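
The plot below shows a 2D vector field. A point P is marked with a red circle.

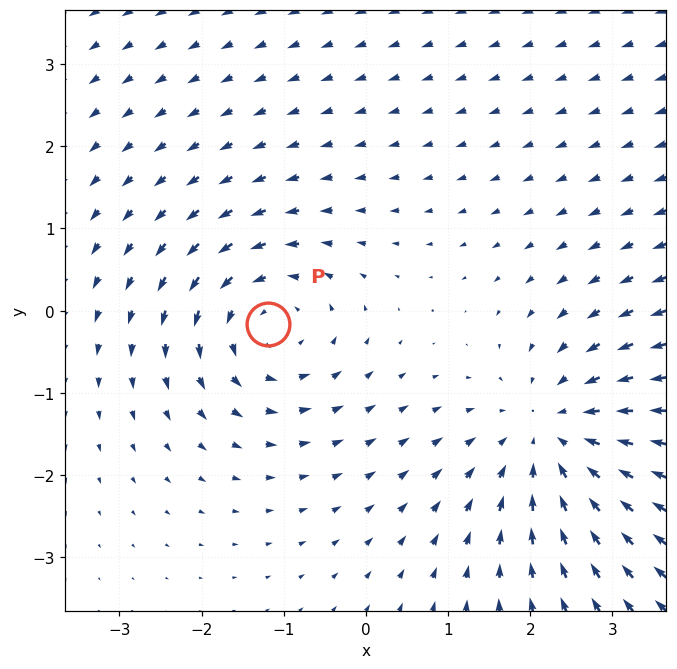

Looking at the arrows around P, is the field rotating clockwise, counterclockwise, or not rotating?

Near P at (-1.2, -0.2) the arrows circulate counterclockwise. The curl (z-component) there is about +4; positive curl means counterclockwise rotation.

counterclockwise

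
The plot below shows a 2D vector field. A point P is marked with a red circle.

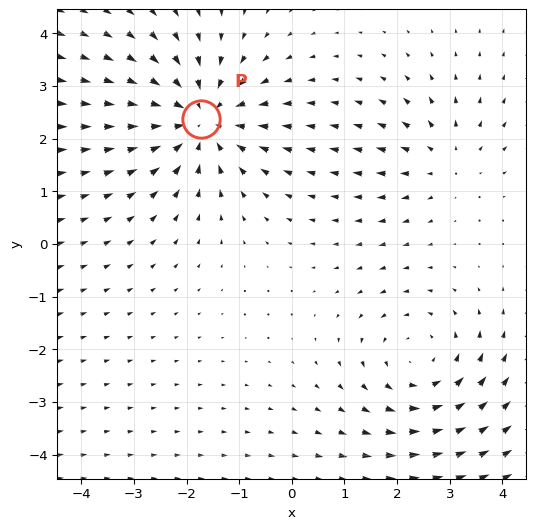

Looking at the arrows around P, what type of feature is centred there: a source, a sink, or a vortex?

At P (-1.7, 2.4) the arrows converge inward. Divergence about -5, curl ≈0 — negative divergence with near-zero curl is a sink.

sink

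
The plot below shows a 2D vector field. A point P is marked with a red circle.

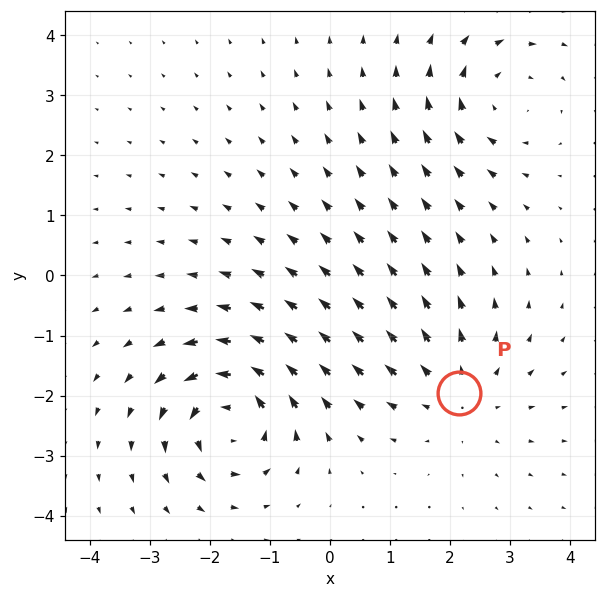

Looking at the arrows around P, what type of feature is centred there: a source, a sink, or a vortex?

source

At P (2.1, -2.0) the arrows spread outward. Divergence about +3, curl ≈0 — positive divergence with near-zero curl is a source.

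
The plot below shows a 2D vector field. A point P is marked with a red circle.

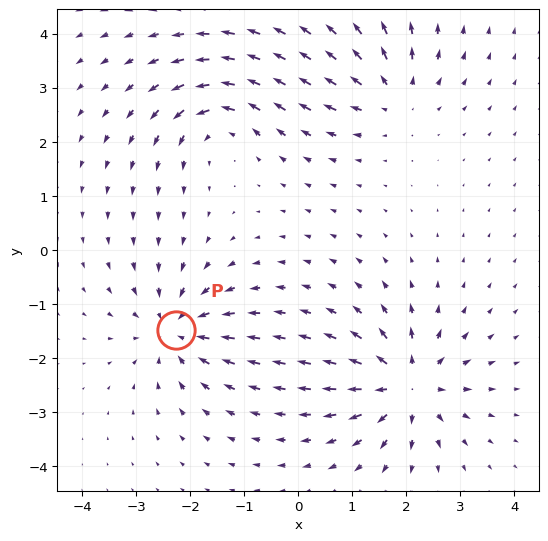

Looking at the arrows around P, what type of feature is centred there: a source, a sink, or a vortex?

At P (-2.3, -1.5) the arrows converge inward. Divergence about -5, curl ≈0 — negative divergence with near-zero curl is a sink.

sink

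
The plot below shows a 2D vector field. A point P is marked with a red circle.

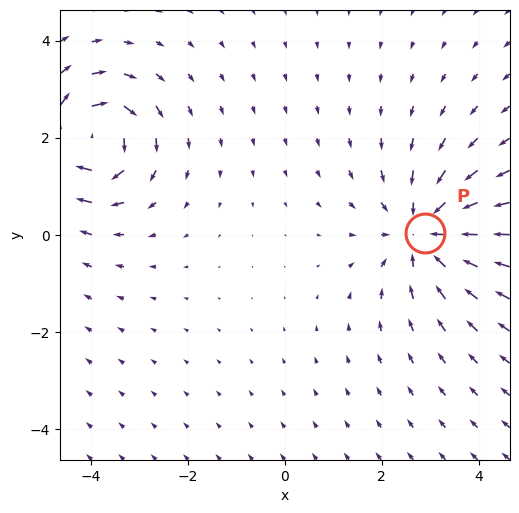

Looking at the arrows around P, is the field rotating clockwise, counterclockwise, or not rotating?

not rotating

Near P at (2.9, 0.0) the arrows show no circulation. The curl there is ≈0.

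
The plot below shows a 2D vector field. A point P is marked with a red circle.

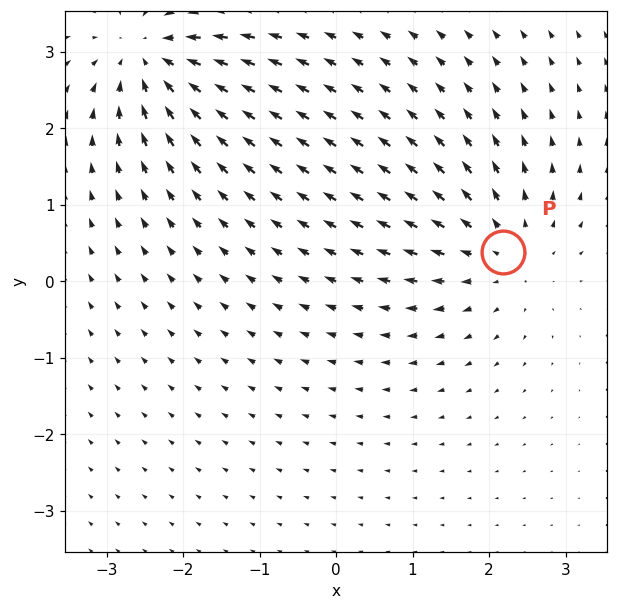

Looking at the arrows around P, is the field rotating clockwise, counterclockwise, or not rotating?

not rotating

Near P at (2.2, 0.4) the arrows show no circulation. The curl there is ≈0.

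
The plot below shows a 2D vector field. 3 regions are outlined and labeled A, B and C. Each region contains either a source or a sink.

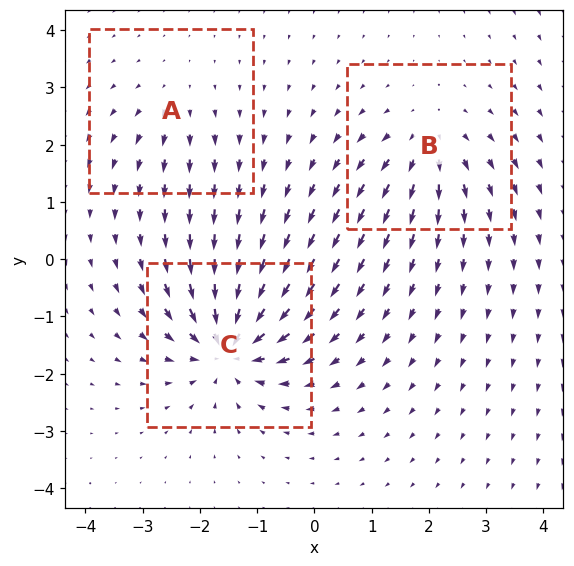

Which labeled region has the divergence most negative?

Divergence at each region's feature centre — A: about +2, B: about +4, C: about -7. Region C is most negative.

C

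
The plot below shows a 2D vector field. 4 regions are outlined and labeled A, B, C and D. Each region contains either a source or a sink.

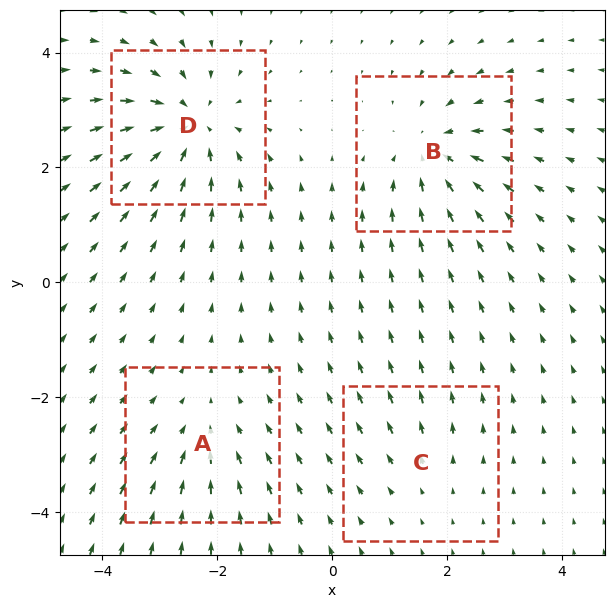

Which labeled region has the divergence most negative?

D

Divergence at each region's feature centre — A: about -4, B: about -6, C: about +2, D: about -7. Region D is most negative.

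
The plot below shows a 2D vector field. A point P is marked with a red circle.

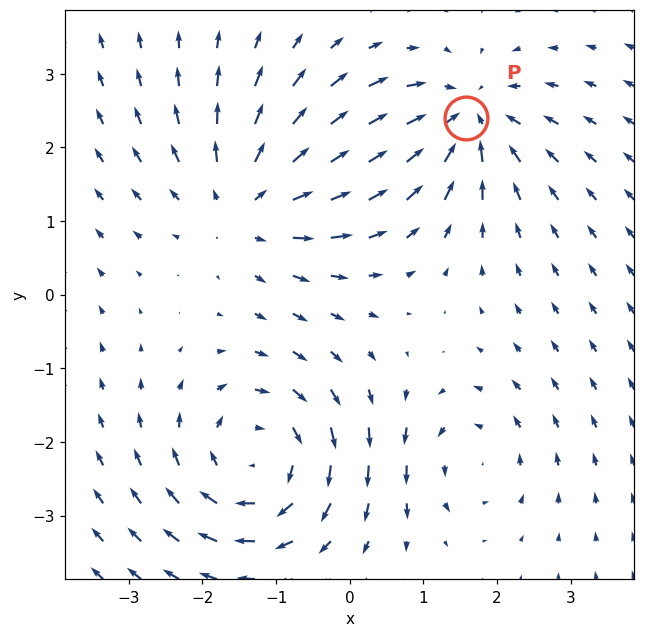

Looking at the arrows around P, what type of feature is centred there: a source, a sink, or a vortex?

sink

At P (1.6, 2.4) the arrows converge inward. Divergence about -5, curl ≈0 — negative divergence with near-zero curl is a sink.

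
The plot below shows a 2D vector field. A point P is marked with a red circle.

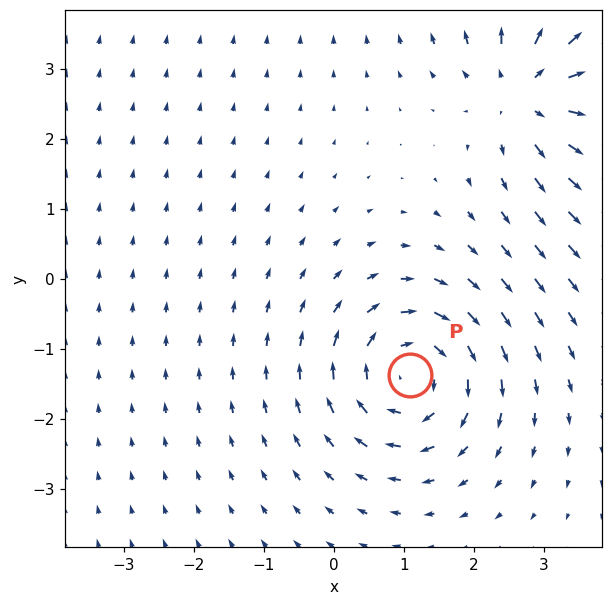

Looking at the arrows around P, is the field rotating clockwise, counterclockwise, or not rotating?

Near P at (1.1, -1.4) the arrows circulate clockwise. The curl (z-component) there is about -5; negative curl means clockwise rotation.

clockwise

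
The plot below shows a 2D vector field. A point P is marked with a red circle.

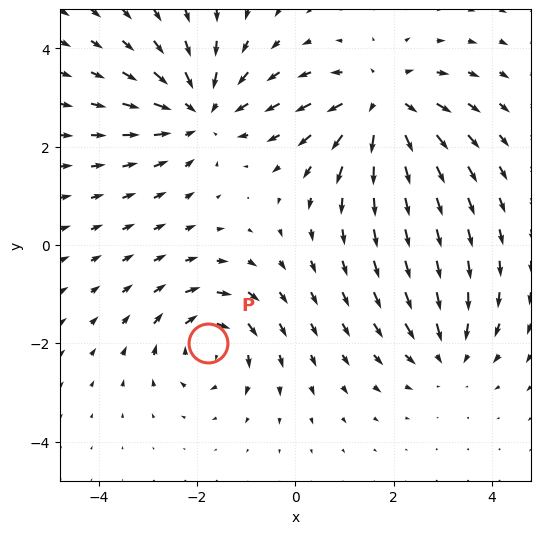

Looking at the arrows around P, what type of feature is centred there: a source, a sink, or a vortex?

vortex

At P (-1.8, -2.0) the arrows circulate clockwise. Divergence ≈0, curl about -5 — near-zero divergence with nonzero curl is a vortex.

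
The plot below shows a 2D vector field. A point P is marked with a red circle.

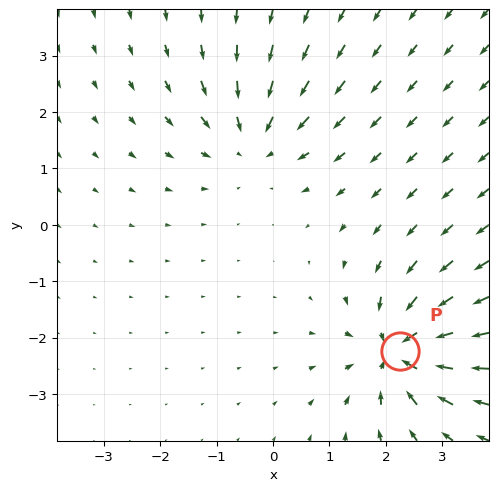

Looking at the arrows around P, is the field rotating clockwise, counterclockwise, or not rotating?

not rotating

Near P at (2.2, -2.2) the arrows show no circulation. The curl there is ≈0.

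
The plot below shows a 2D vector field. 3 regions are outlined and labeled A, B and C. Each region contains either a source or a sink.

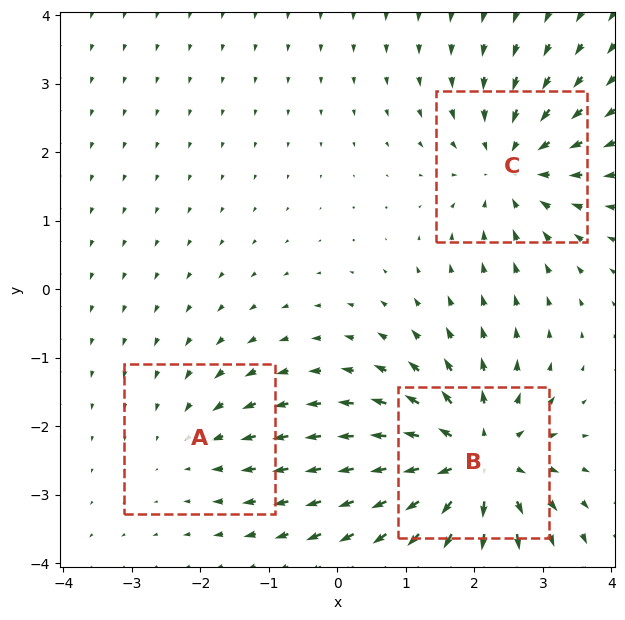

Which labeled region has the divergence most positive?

B

Divergence at each region's feature centre — A: about -2, B: about +5, C: about -4. Region B is most positive.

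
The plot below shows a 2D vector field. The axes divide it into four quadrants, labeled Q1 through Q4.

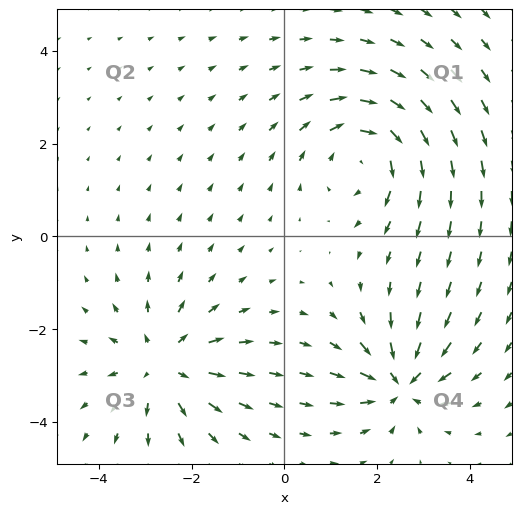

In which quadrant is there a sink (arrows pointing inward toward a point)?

The sink sits at approximately (2.5, -3.1), which lies in quadrant Q4. The divergence there is about -5, negative as expected for a sink.

Q4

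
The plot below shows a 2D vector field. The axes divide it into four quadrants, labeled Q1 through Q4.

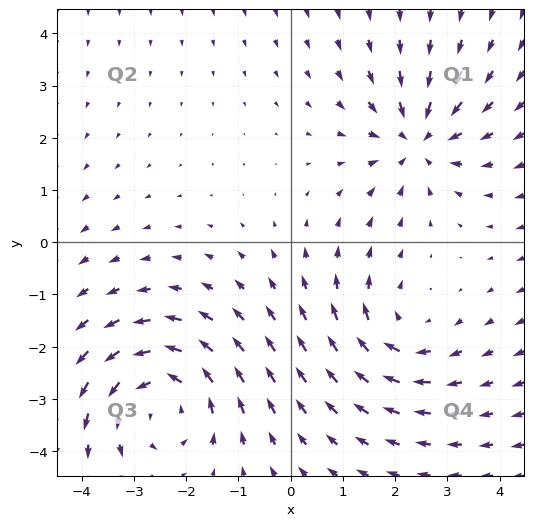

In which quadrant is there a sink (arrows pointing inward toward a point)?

The sink sits at approximately (2.4, 2.0), which lies in quadrant Q1. The divergence there is about -3, negative as expected for a sink.

Q1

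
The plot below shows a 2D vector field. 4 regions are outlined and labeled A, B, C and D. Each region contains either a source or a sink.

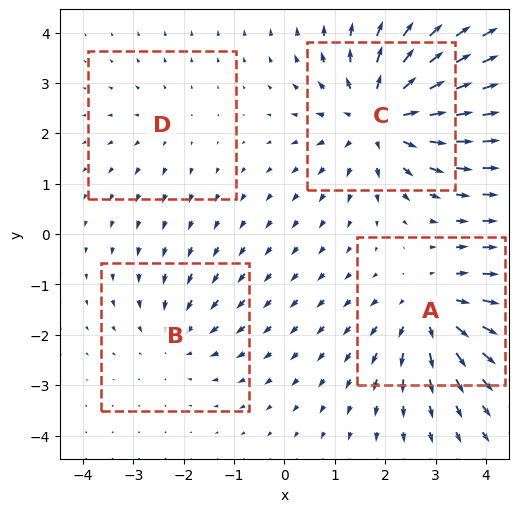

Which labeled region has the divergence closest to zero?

Divergence at each region's feature centre — A: about +5, B: about -3, C: about +6, D: about +2. Region D is closest to zero.

D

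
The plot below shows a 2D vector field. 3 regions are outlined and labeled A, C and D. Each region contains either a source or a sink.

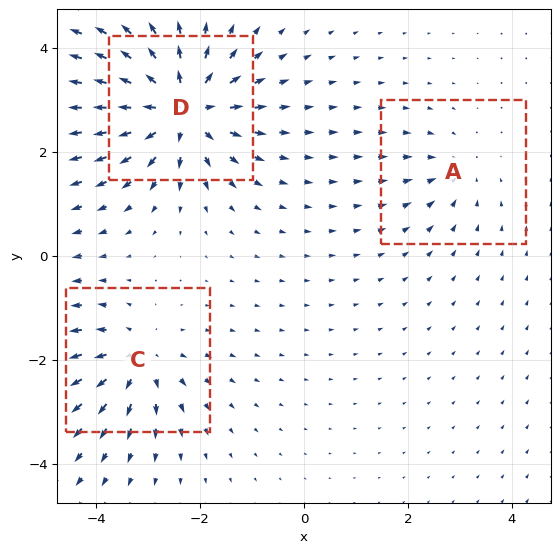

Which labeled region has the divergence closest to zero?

A

Divergence at each region's feature centre — A: about -2, C: about +4, D: about +6. Region A is closest to zero.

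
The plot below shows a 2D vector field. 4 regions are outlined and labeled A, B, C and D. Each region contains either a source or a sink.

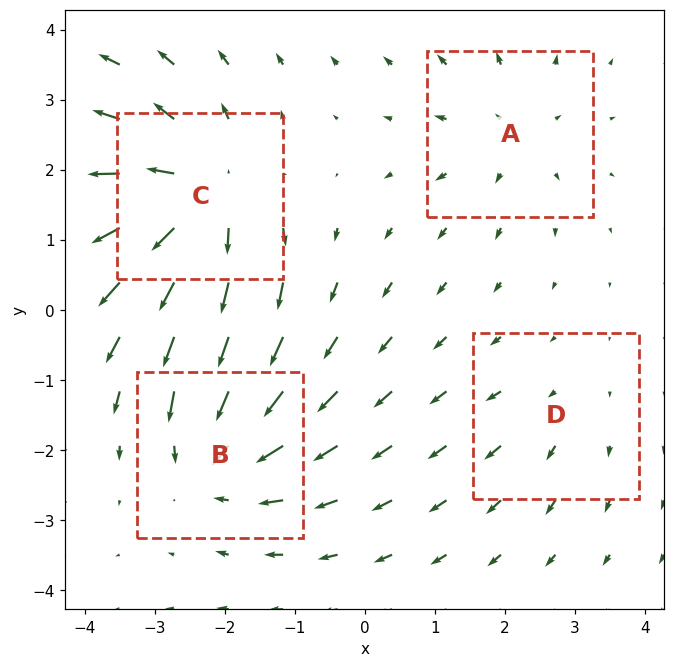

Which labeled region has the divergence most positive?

Divergence at each region's feature centre — A: about +3, B: about -5, C: about +7, D: about +2. Region C is most positive.

C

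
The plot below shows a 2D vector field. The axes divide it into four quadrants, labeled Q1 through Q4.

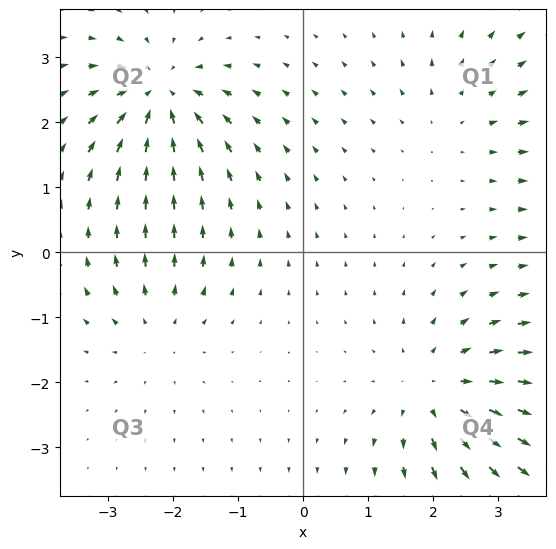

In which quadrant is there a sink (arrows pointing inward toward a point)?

The sink sits at approximately (-2.2, 2.4), which lies in quadrant Q2. The divergence there is about -6, negative as expected for a sink.

Q2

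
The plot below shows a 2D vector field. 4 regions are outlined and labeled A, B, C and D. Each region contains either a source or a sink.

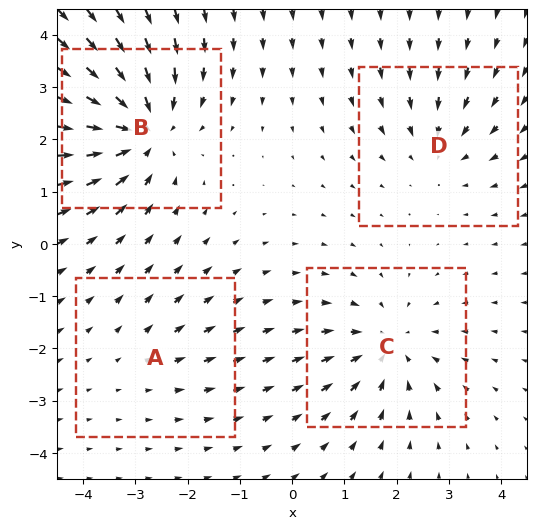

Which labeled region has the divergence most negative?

Divergence at each region's feature centre — A: about +2, B: about -6, C: about -4, D: about -3. Region B is most negative.

B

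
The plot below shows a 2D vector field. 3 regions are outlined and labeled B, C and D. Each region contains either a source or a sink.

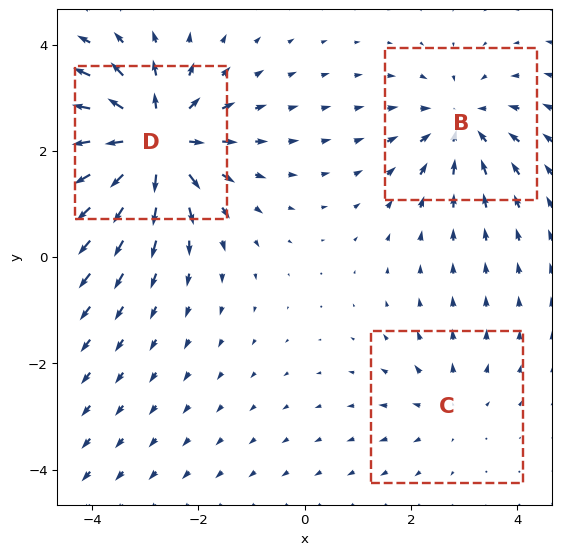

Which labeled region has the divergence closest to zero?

C

Divergence at each region's feature centre — B: about -3, C: about +2, D: about +6. Region C is closest to zero.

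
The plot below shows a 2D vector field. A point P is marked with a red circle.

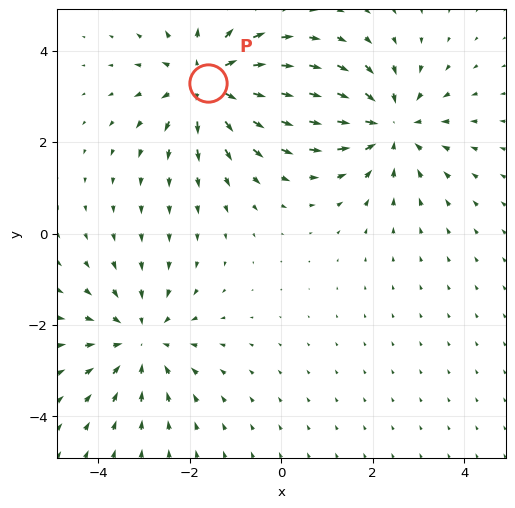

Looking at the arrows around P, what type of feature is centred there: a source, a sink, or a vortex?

At P (-1.6, 3.3) the arrows spread outward. Divergence about +5, curl ≈0 — positive divergence with near-zero curl is a source.

source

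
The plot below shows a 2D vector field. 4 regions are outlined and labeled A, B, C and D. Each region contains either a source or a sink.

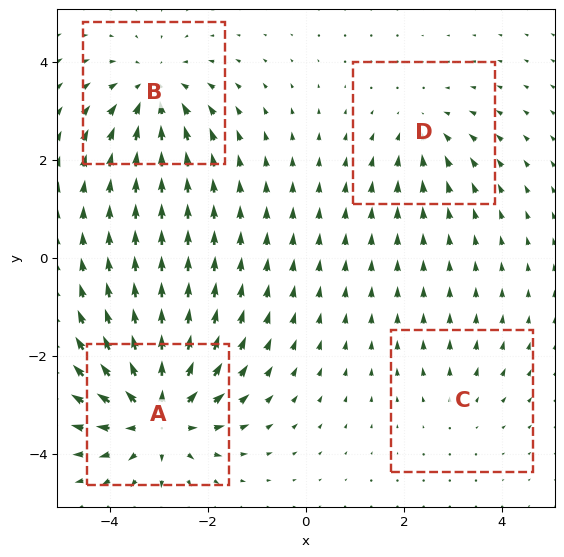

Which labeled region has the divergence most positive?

Divergence at each region's feature centre — A: about +7, B: about -4, C: about +2, D: about -3. Region A is most positive.

A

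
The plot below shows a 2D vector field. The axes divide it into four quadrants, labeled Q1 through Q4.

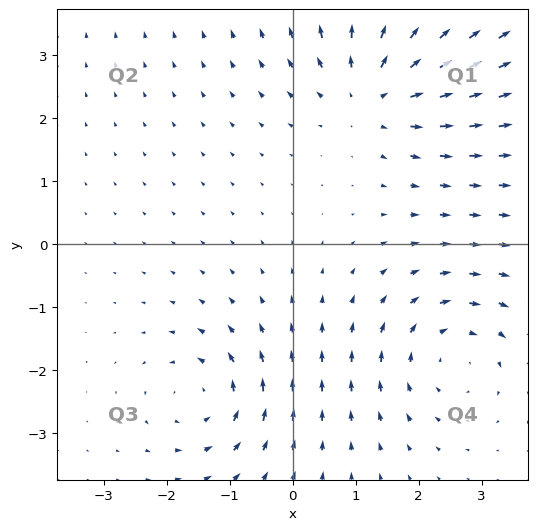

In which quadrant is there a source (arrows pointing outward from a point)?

The source sits at approximately (1.3, 2.4), which lies in quadrant Q1. The divergence there is about +5, positive as expected for a source.

Q1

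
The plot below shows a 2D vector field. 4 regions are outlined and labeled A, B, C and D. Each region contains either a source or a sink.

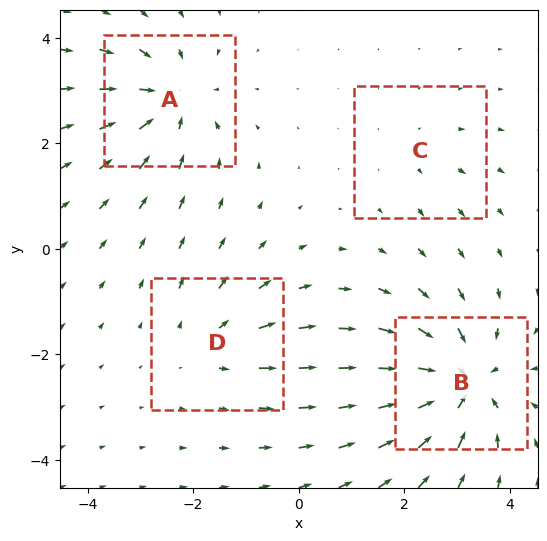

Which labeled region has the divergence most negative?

Divergence at each region's feature centre — A: about -5, B: about -6, C: about +2, D: about +3. Region B is most negative.

B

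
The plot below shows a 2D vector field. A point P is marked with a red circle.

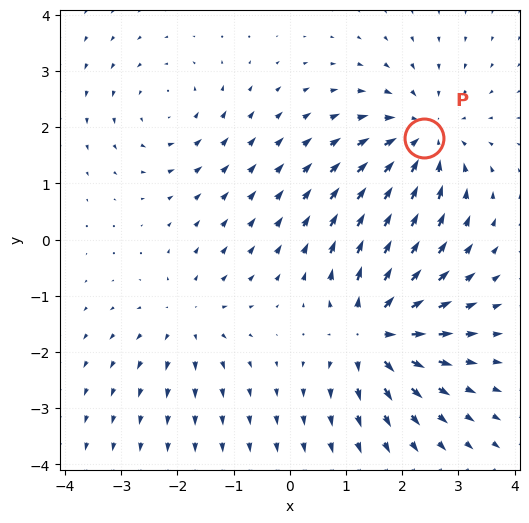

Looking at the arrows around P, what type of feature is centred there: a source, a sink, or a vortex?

sink

At P (2.4, 1.8) the arrows converge inward. Divergence about -4, curl ≈0 — negative divergence with near-zero curl is a sink.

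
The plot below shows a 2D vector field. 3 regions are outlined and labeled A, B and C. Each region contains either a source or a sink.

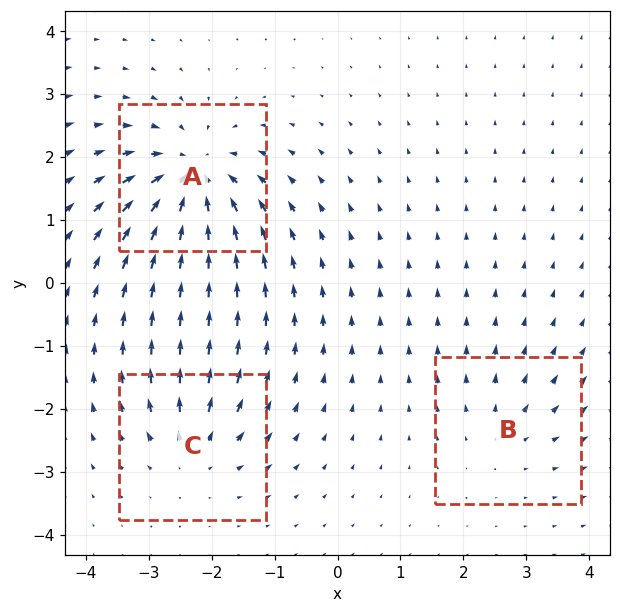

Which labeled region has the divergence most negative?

Divergence at each region's feature centre — A: about -6, B: about +2, C: about +4. Region A is most negative.

A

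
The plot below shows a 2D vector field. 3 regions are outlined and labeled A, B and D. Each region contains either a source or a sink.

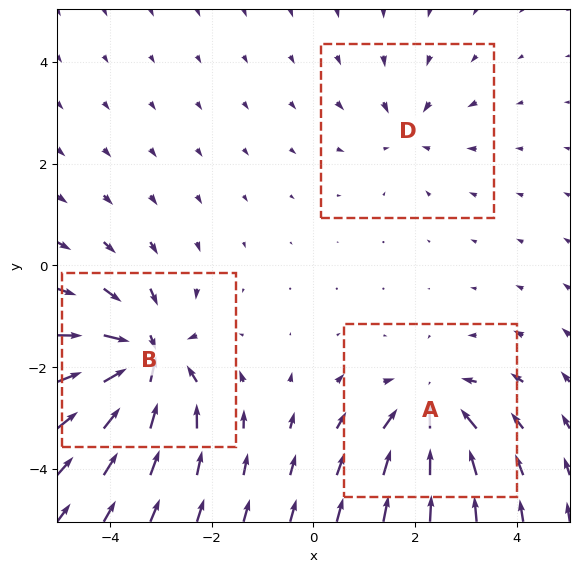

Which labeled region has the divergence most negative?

Divergence at each region's feature centre — A: about -4, B: about -6, D: about -2. Region B is most negative.

B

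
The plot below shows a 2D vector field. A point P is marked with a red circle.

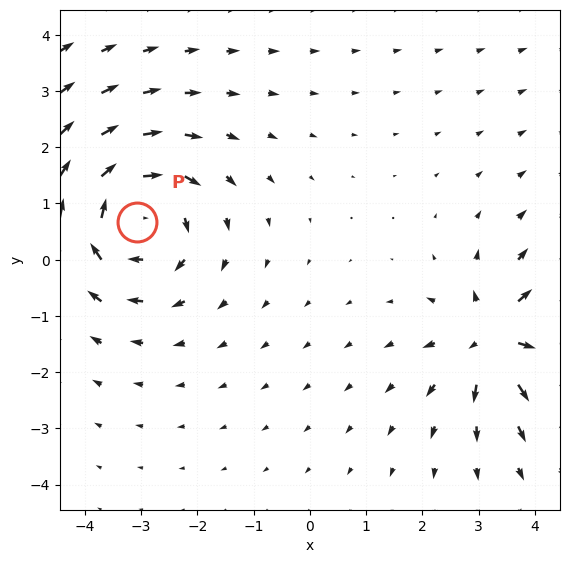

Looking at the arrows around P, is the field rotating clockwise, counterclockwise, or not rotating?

clockwise

Near P at (-3.1, 0.7) the arrows circulate clockwise. The curl (z-component) there is about -4; negative curl means clockwise rotation.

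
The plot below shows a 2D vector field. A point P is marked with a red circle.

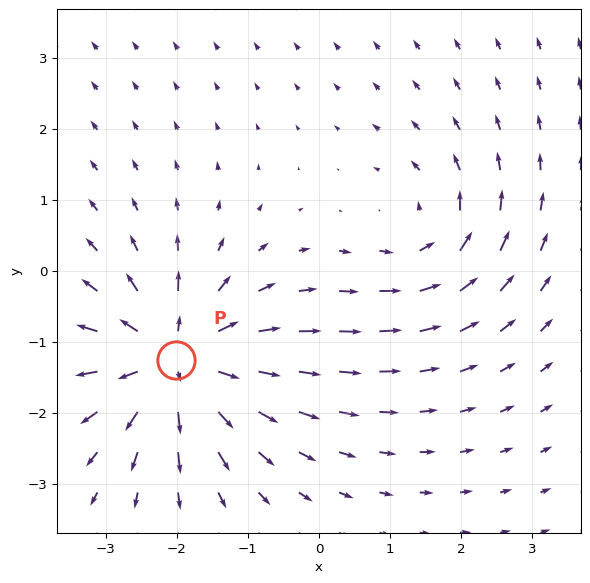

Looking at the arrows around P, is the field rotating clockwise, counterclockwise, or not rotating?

not rotating

Near P at (-2.0, -1.3) the arrows show no circulation. The curl there is ≈0.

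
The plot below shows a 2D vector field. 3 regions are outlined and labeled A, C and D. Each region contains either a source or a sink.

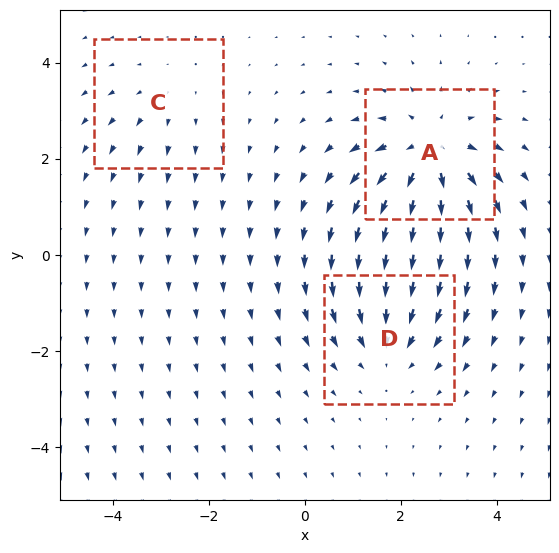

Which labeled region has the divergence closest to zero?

Divergence at each region's feature centre — A: about +5, C: about +2, D: about -3. Region C is closest to zero.

C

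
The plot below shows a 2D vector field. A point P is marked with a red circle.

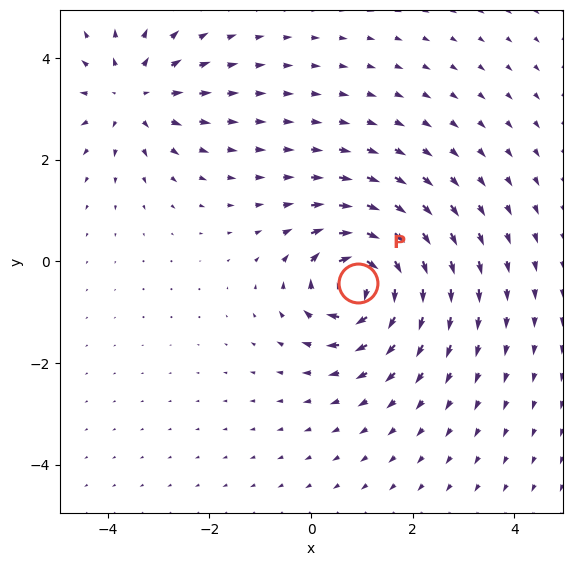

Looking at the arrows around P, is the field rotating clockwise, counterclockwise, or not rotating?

clockwise

Near P at (0.9, -0.4) the arrows circulate clockwise. The curl (z-component) there is about -7; negative curl means clockwise rotation.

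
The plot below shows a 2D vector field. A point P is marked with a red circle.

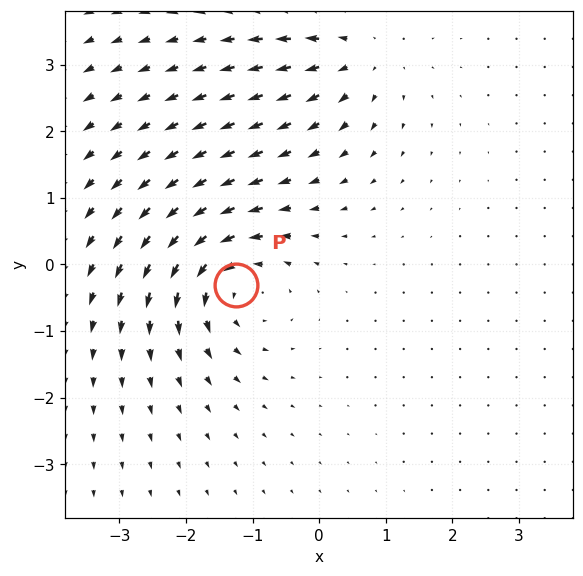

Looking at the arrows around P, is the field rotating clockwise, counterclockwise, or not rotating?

counterclockwise

Near P at (-1.3, -0.3) the arrows circulate counterclockwise. The curl (z-component) there is about +6; positive curl means counterclockwise rotation.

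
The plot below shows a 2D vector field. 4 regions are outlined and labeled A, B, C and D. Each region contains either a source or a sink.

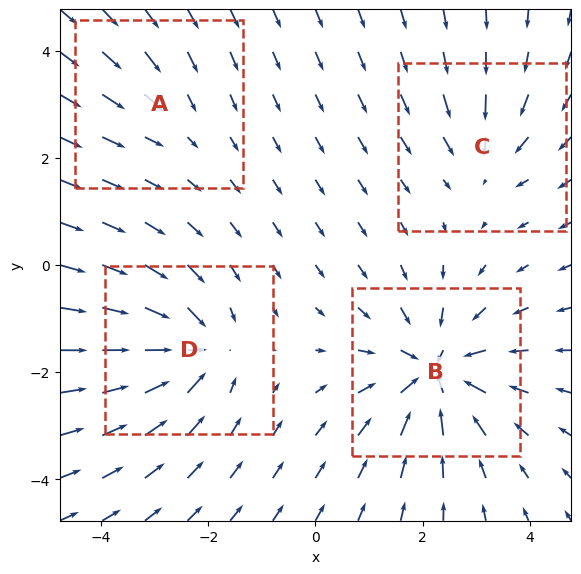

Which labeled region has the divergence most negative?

Divergence at each region's feature centre — A: about -2, B: about -7, C: about -3, D: about -6. Region B is most negative.

B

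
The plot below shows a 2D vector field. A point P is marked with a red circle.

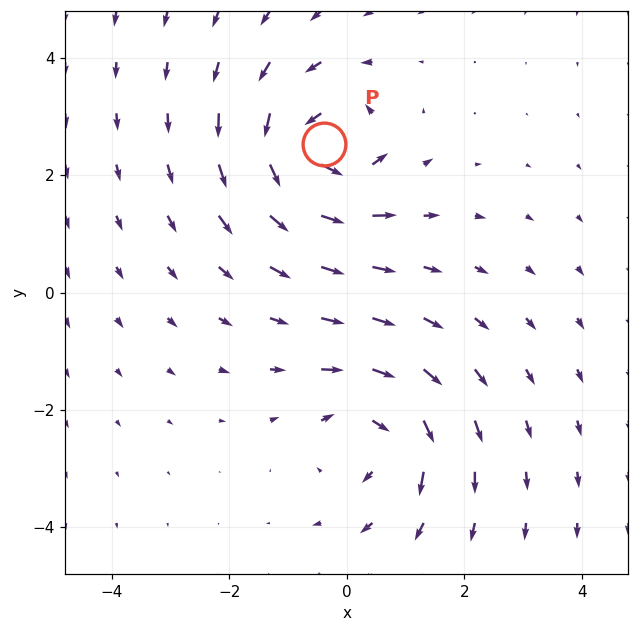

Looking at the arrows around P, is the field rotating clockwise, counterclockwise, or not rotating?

counterclockwise

Near P at (-0.4, 2.5) the arrows circulate counterclockwise. The curl (z-component) there is about +7; positive curl means counterclockwise rotation.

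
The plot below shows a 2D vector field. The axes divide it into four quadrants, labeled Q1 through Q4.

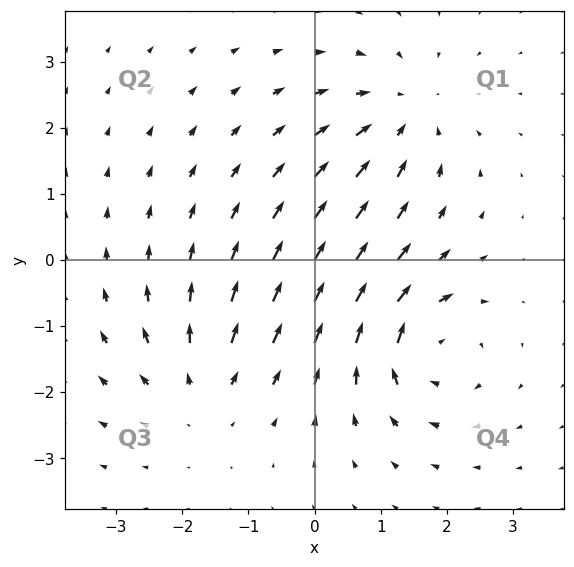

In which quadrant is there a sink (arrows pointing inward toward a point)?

Q1

The sink sits at approximately (1.3, 2.2), which lies in quadrant Q1. The divergence there is about -4, negative as expected for a sink.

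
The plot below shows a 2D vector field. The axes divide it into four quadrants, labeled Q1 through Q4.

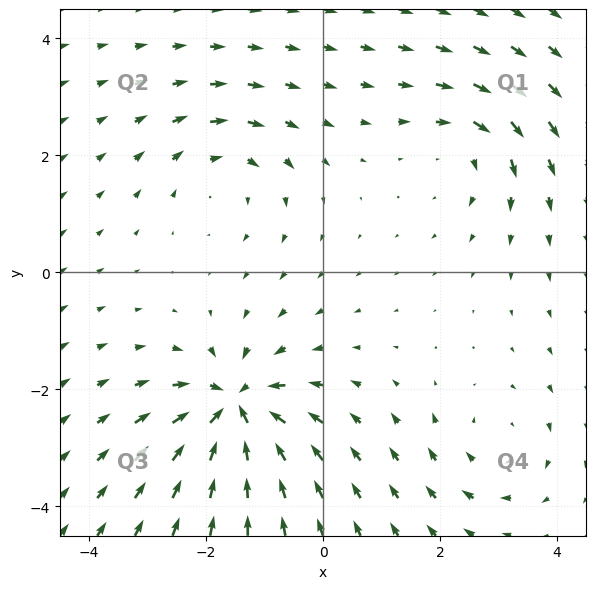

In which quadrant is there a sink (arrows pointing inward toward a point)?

The sink sits at approximately (-1.5, -2.3), which lies in quadrant Q3. The divergence there is about -6, negative as expected for a sink.

Q3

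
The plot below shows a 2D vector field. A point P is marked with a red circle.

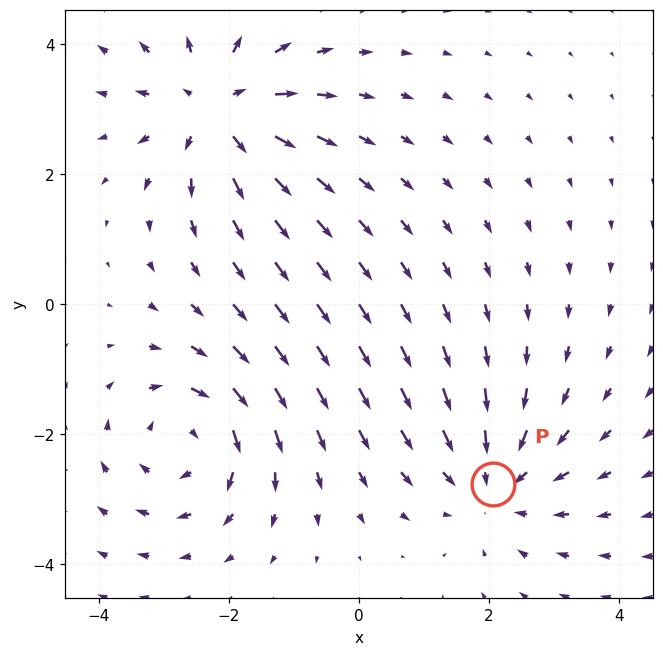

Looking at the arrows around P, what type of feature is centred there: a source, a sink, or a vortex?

sink

At P (2.1, -2.8) the arrows converge inward. Divergence about -4, curl ≈0 — negative divergence with near-zero curl is a sink.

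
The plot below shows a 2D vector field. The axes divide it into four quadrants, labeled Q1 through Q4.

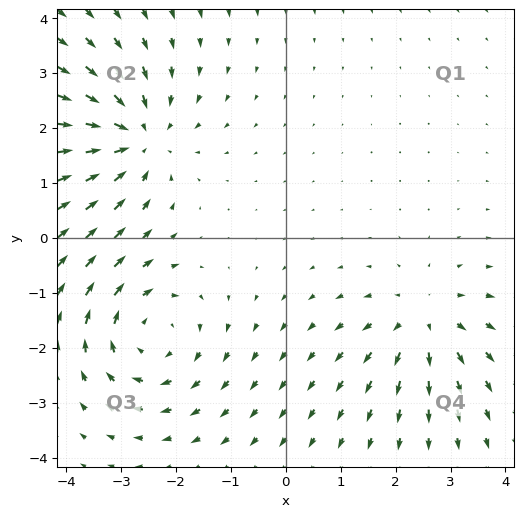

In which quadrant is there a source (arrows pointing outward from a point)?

Q4

The source sits at approximately (2.5, -1.5), which lies in quadrant Q4. The divergence there is about +4, positive as expected for a source.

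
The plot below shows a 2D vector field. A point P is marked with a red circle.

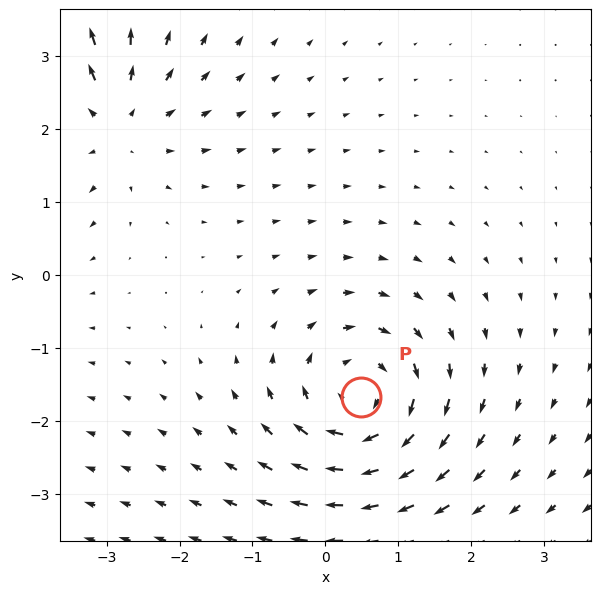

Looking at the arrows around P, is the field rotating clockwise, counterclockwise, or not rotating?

clockwise

Near P at (0.5, -1.7) the arrows circulate clockwise. The curl (z-component) there is about -5; negative curl means clockwise rotation.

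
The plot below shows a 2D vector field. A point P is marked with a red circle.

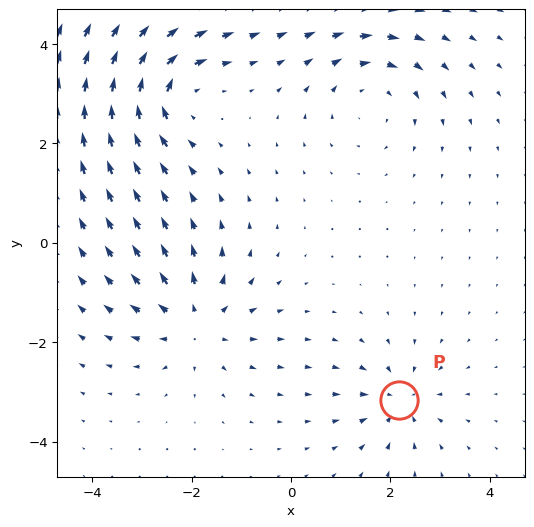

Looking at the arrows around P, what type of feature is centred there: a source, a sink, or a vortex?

At P (2.2, -3.2) the arrows converge inward. Divergence about -4, curl ≈0 — negative divergence with near-zero curl is a sink.

sink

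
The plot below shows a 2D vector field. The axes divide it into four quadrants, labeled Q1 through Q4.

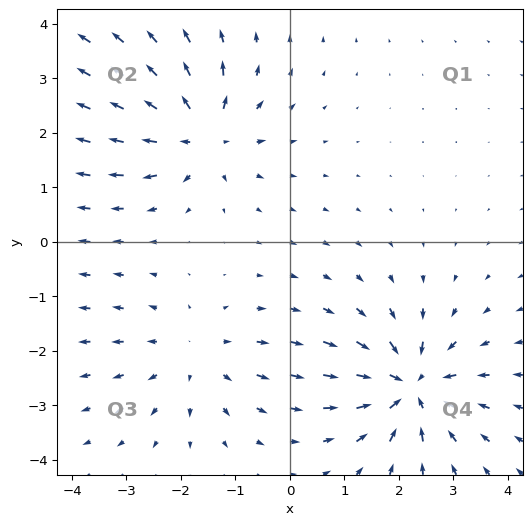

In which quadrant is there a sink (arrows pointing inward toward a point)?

The sink sits at approximately (2.2, -2.7), which lies in quadrant Q4. The divergence there is about -5, negative as expected for a sink.

Q4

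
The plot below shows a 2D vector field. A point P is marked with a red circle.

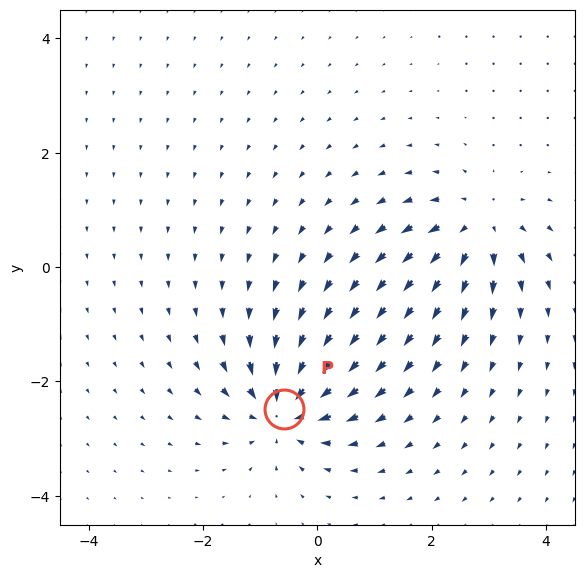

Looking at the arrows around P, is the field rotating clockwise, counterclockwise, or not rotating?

not rotating

Near P at (-0.6, -2.5) the arrows show no circulation. The curl there is ≈0.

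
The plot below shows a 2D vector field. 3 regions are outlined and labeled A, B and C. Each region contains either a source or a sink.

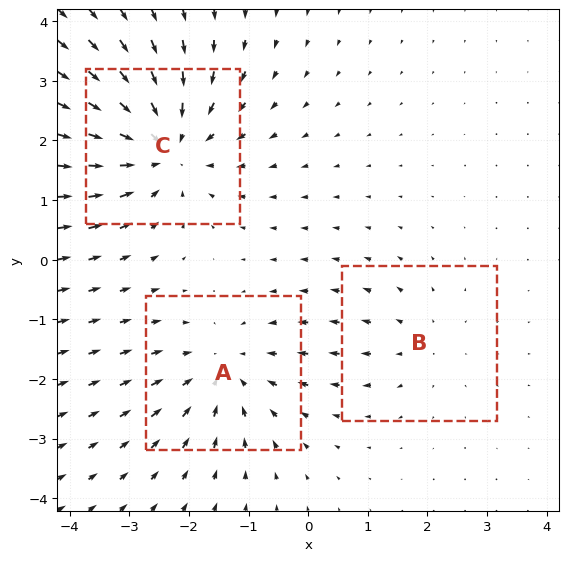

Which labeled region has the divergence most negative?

Divergence at each region's feature centre — A: about -3, B: about +2, C: about -4. Region C is most negative.

C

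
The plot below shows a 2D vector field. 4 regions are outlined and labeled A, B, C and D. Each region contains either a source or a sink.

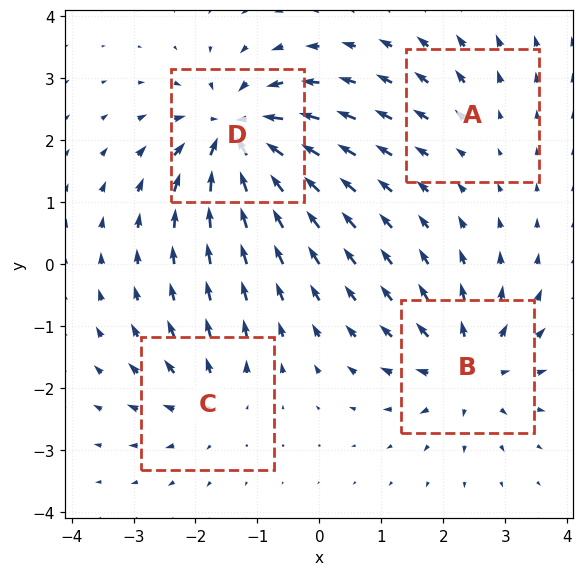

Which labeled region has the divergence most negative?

Divergence at each region's feature centre — A: about +2, B: about +6, C: about +4, D: about -8. Region D is most negative.

D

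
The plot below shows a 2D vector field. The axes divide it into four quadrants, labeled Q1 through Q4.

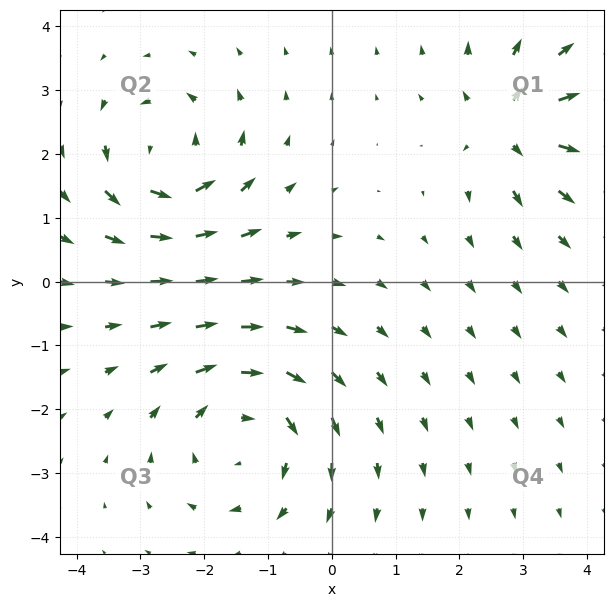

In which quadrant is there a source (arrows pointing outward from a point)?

The source sits at approximately (2.8, 2.5), which lies in quadrant Q1. The divergence there is about +5, positive as expected for a source.

Q1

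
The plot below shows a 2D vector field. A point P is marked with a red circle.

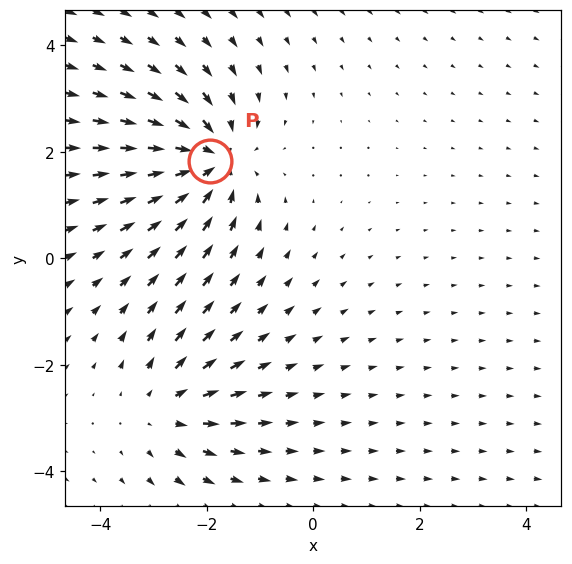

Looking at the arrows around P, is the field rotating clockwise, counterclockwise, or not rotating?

not rotating

Near P at (-1.9, 1.8) the arrows show no circulation. The curl there is ≈0.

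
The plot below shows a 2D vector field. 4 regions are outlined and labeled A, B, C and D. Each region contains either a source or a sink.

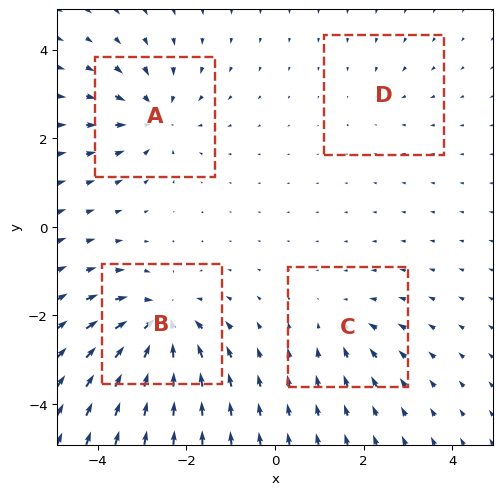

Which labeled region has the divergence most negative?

Divergence at each region's feature centre — A: about -6, B: about -8, C: about -3, D: about -2. Region B is most negative.

B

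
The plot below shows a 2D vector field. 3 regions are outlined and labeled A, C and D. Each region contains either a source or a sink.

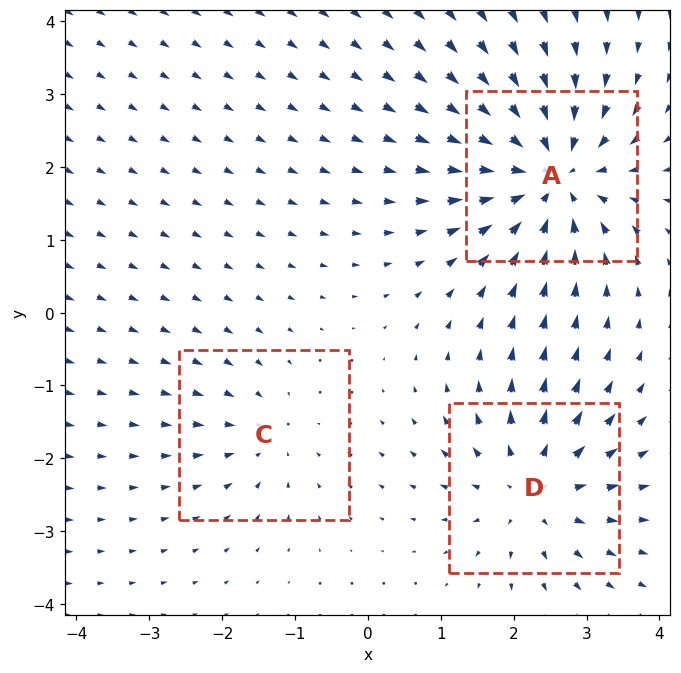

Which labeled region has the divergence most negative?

Divergence at each region's feature centre — A: about -5, C: about -2, D: about +4. Region A is most negative.

A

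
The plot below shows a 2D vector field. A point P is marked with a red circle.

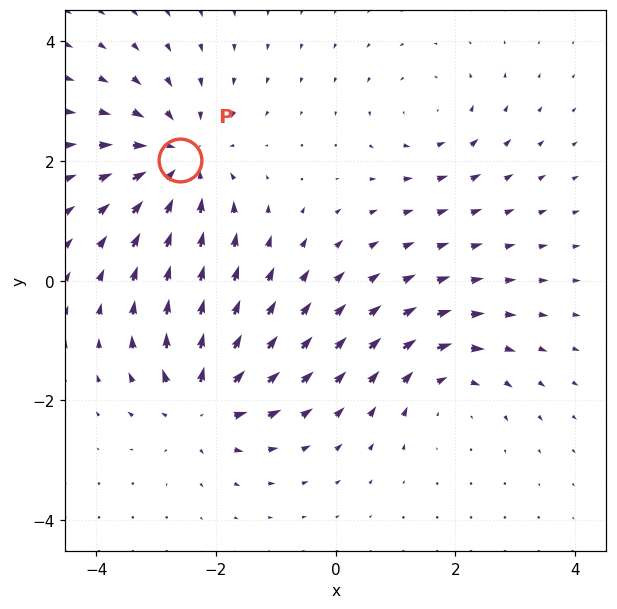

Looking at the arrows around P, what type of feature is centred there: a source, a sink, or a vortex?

sink

At P (-2.6, 2.0) the arrows converge inward. Divergence about -5, curl ≈0 — negative divergence with near-zero curl is a sink.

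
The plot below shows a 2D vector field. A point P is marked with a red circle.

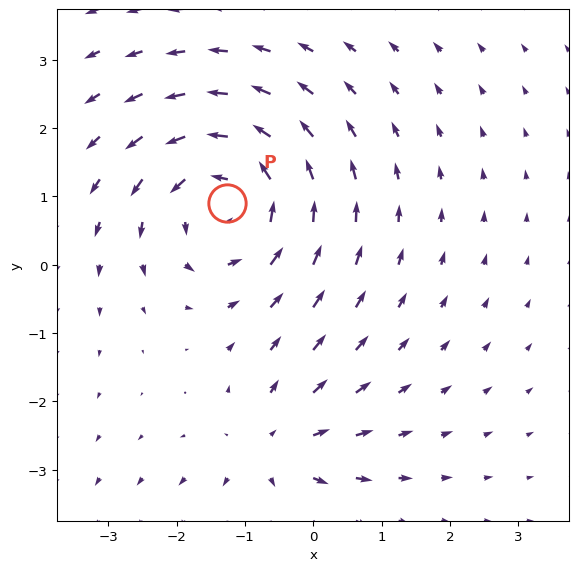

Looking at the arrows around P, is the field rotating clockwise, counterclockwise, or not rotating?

counterclockwise

Near P at (-1.3, 0.9) the arrows circulate counterclockwise. The curl (z-component) there is about +5; positive curl means counterclockwise rotation.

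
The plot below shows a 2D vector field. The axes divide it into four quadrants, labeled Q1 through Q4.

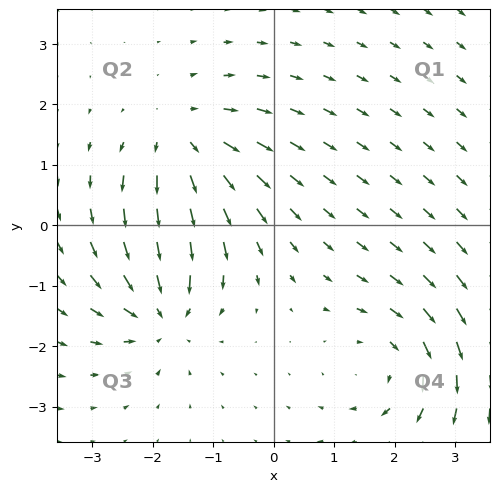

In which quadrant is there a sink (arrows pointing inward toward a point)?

Q3

The sink sits at approximately (-1.9, -1.4), which lies in quadrant Q3. The divergence there is about -5, negative as expected for a sink.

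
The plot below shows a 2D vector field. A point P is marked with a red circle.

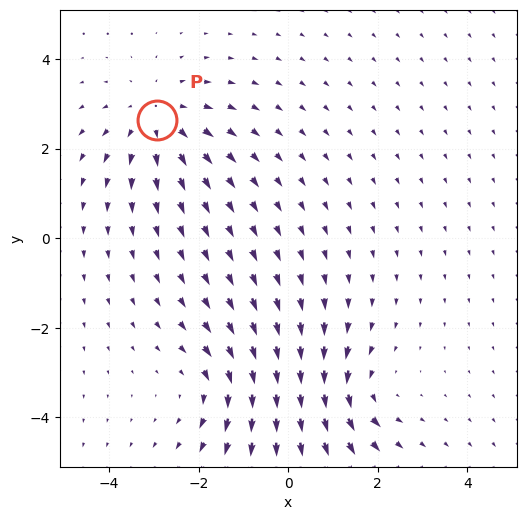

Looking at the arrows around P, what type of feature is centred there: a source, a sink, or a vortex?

source

At P (-2.9, 2.6) the arrows spread outward. Divergence about +3, curl ≈0 — positive divergence with near-zero curl is a source.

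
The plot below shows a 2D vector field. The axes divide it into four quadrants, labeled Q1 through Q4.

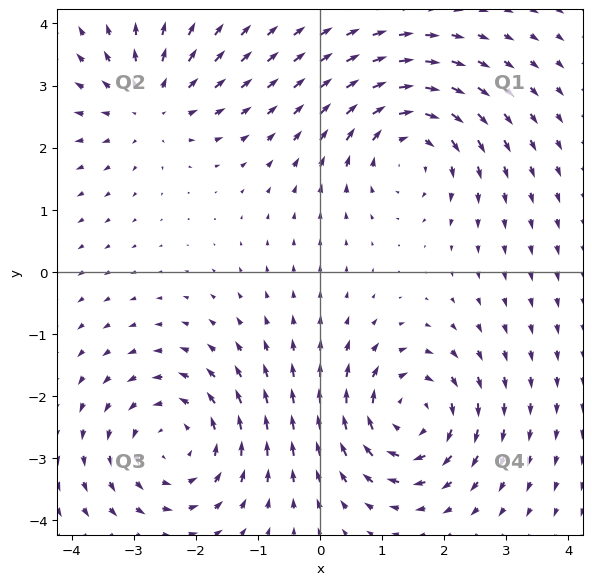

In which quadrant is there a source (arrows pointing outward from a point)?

Q2

The source sits at approximately (-2.7, 2.7), which lies in quadrant Q2. The divergence there is about +3, positive as expected for a source.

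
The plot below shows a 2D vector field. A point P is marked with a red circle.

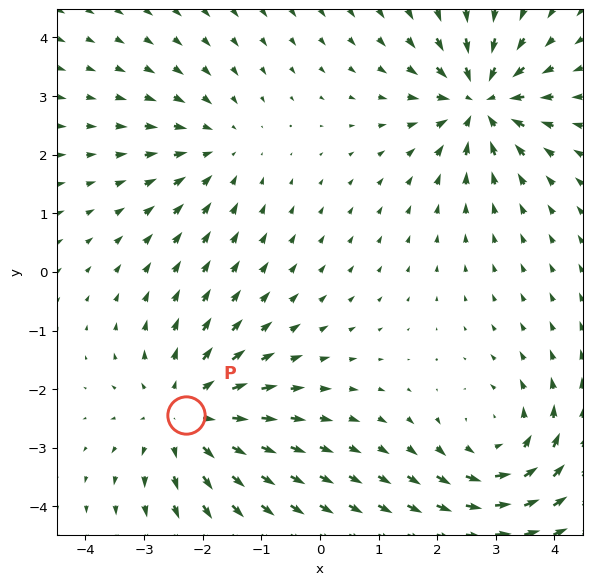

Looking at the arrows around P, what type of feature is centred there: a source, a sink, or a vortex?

source

At P (-2.3, -2.4) the arrows spread outward. Divergence about +4, curl ≈0 — positive divergence with near-zero curl is a source.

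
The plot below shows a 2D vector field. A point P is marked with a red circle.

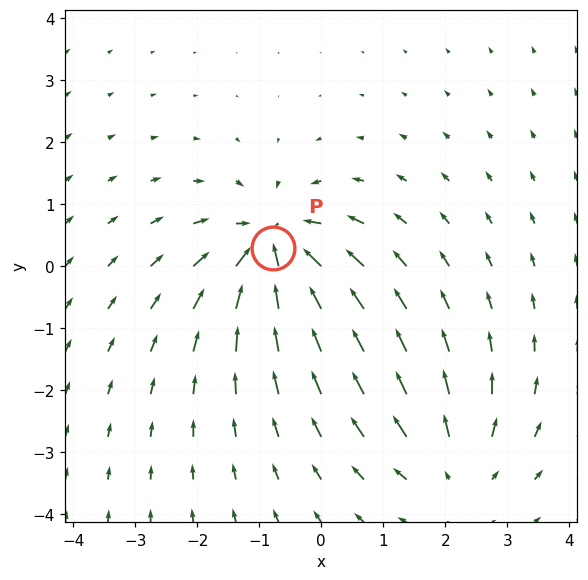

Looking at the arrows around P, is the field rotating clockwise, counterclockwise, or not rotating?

Near P at (-0.8, 0.3) the arrows show no circulation. The curl there is ≈0.

not rotating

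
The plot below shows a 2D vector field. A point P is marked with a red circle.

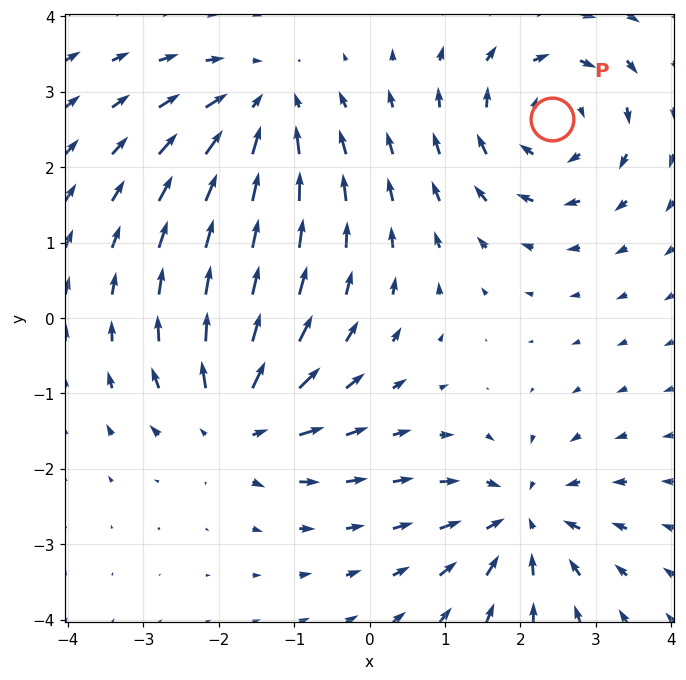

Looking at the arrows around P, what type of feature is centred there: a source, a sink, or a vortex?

vortex

At P (2.4, 2.6) the arrows circulate clockwise. Divergence ≈0, curl about -4 — near-zero divergence with nonzero curl is a vortex.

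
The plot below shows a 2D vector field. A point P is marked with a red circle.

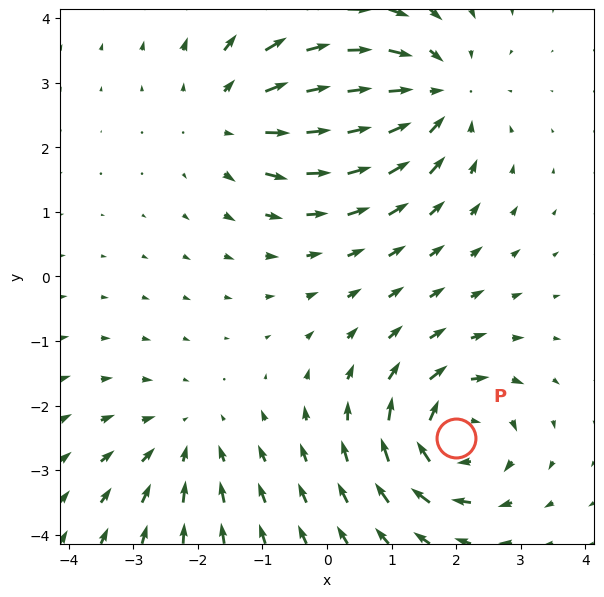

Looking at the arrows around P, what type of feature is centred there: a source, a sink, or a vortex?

vortex

At P (2.0, -2.5) the arrows circulate clockwise. Divergence ≈0, curl about -5 — near-zero divergence with nonzero curl is a vortex.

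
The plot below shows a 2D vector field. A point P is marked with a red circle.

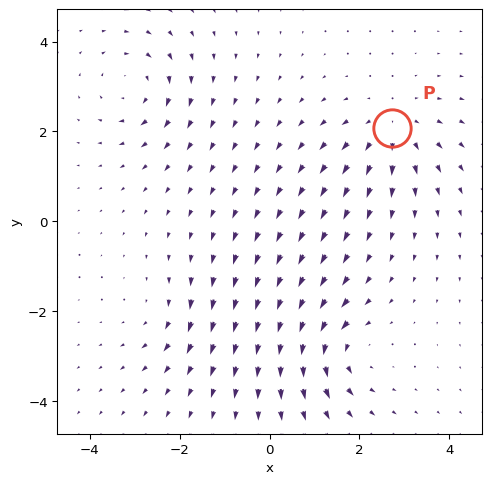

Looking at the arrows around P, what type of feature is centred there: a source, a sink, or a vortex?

At P (2.7, 2.1) the arrows spread outward. Divergence about +4, curl ≈0 — positive divergence with near-zero curl is a source.

source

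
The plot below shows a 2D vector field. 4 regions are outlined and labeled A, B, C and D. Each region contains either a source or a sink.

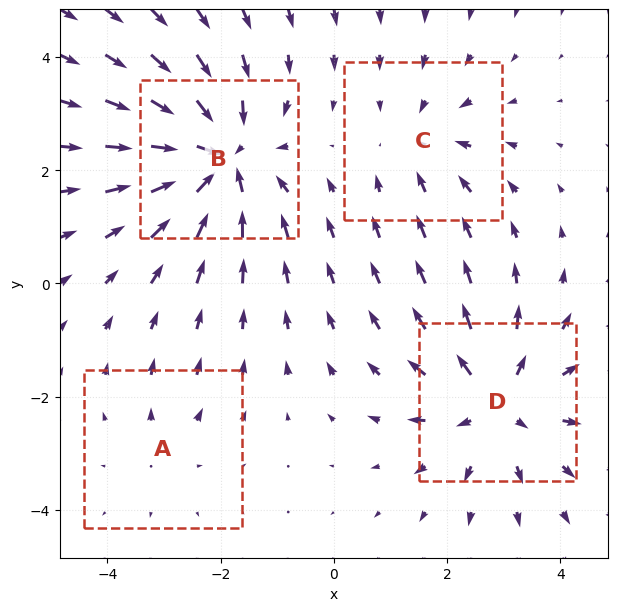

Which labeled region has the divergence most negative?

B

Divergence at each region's feature centre — A: about +2, B: about -6, C: about -3, D: about +5. Region B is most negative.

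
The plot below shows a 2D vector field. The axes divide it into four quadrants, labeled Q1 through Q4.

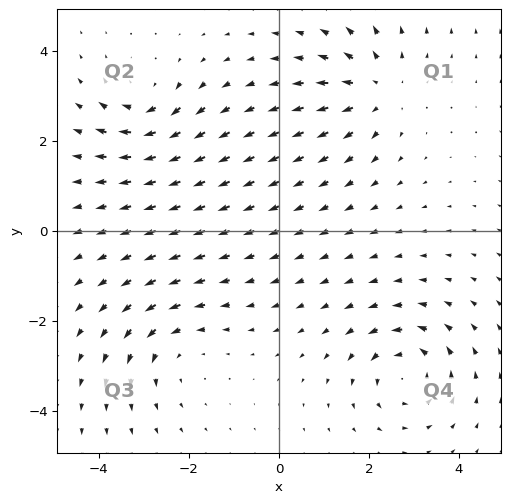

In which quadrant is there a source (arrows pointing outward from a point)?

Q1

The source sits at approximately (2.2, 3.2), which lies in quadrant Q1. The divergence there is about +4, positive as expected for a source.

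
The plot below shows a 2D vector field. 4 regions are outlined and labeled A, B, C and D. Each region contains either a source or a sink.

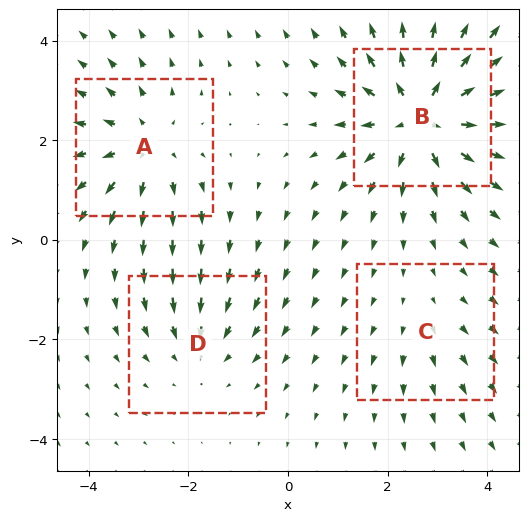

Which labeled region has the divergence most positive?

Divergence at each region's feature centre — A: about +4, B: about +7, C: about +2, D: about -3. Region B is most positive.

B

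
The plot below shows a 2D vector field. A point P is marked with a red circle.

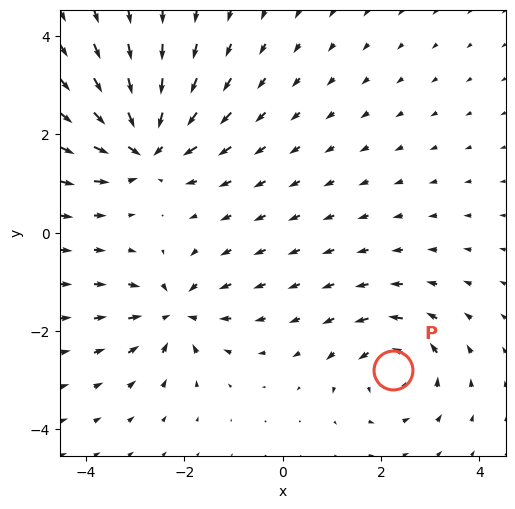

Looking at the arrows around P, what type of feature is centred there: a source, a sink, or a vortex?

vortex

At P (2.2, -2.8) the arrows circulate counterclockwise. Divergence ≈0, curl about +4 — near-zero divergence with nonzero curl is a vortex.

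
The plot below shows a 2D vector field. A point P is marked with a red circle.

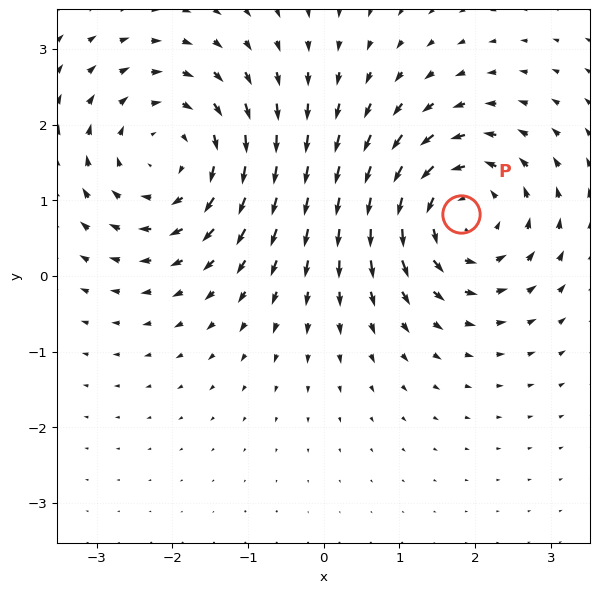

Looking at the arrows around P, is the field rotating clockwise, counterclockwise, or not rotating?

Near P at (1.8, 0.8) the arrows circulate counterclockwise. The curl (z-component) there is about +5; positive curl means counterclockwise rotation.

counterclockwise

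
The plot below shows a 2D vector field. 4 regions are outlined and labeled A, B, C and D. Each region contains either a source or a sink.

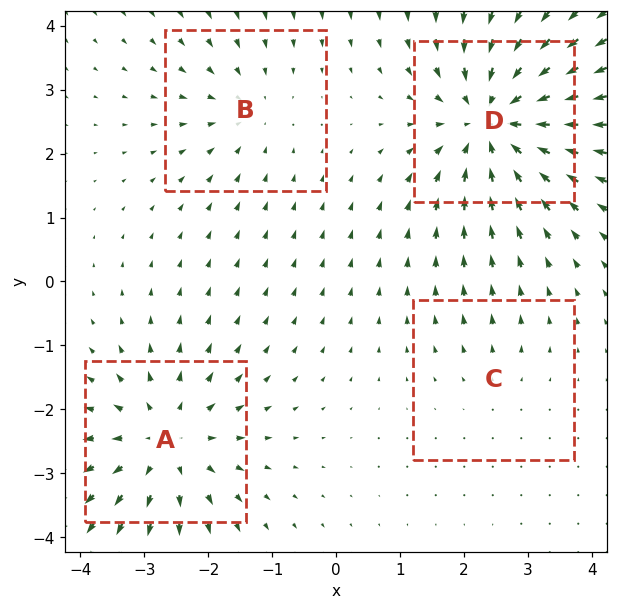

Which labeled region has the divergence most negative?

D

Divergence at each region's feature centre — A: about +5, B: about -3, C: about +2, D: about -7. Region D is most negative.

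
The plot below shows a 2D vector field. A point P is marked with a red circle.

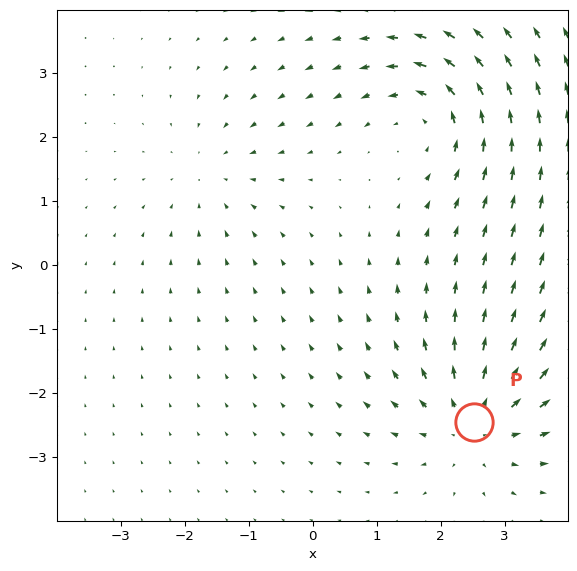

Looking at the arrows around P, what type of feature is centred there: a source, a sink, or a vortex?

At P (2.5, -2.4) the arrows spread outward. Divergence about +5, curl ≈0 — positive divergence with near-zero curl is a source.

source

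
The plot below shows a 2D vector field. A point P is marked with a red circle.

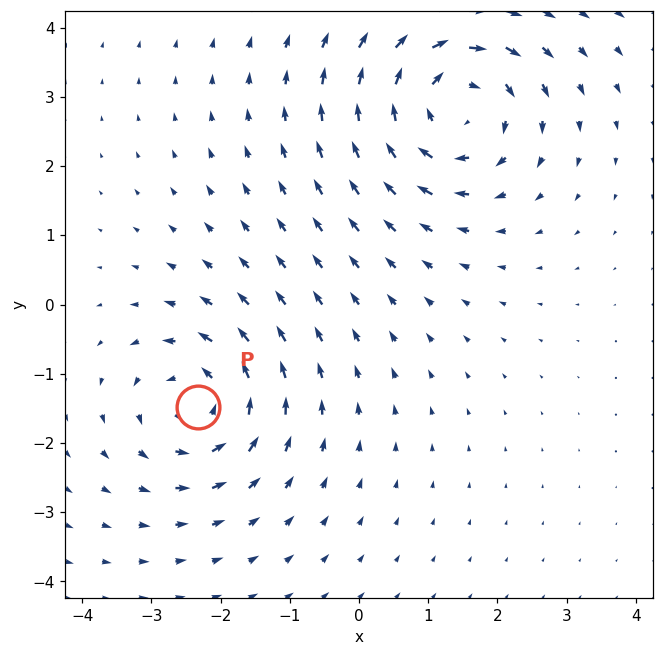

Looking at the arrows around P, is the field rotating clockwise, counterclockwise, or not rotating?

counterclockwise

Near P at (-2.3, -1.5) the arrows circulate counterclockwise. The curl (z-component) there is about +4; positive curl means counterclockwise rotation.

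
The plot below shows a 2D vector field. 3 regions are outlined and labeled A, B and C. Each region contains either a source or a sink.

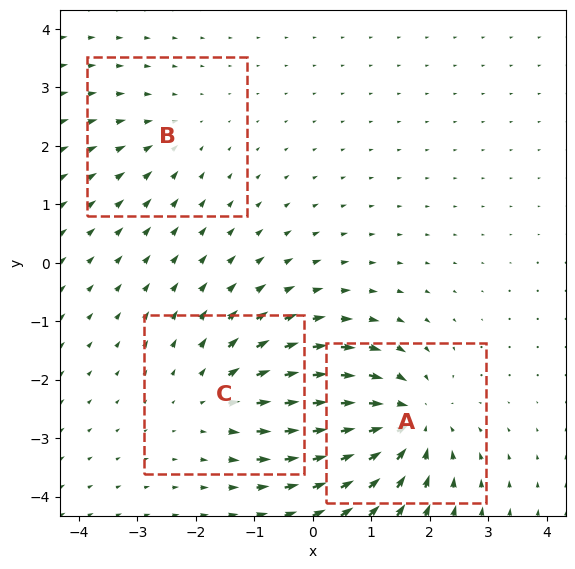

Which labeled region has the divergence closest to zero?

Divergence at each region's feature centre — A: about -5, B: about -2, C: about +3. Region B is closest to zero.

B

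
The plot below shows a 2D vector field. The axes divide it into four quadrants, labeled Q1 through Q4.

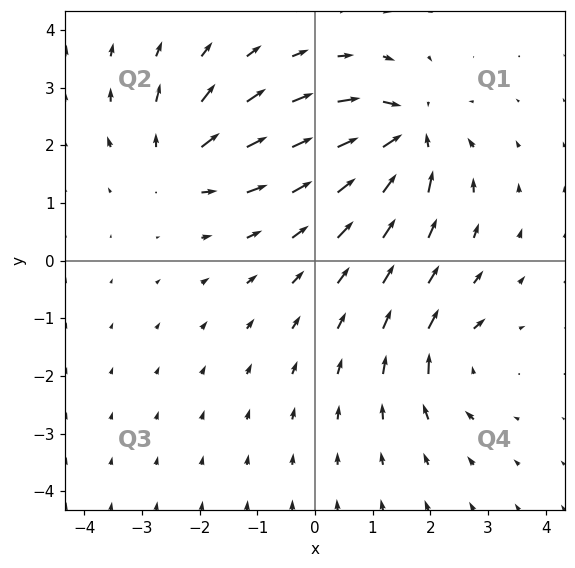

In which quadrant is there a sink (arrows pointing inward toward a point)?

Q1

The sink sits at approximately (1.6, 2.2), which lies in quadrant Q1. The divergence there is about -7, negative as expected for a sink.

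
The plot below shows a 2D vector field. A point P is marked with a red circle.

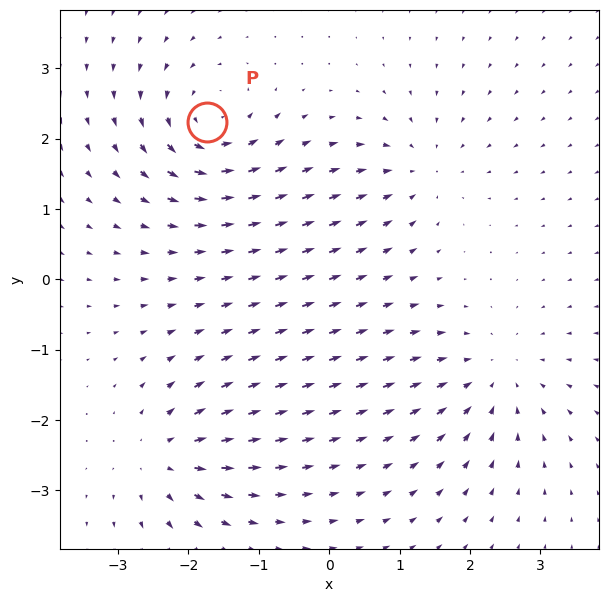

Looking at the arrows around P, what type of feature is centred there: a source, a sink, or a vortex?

vortex

At P (-1.7, 2.2) the arrows circulate counterclockwise. Divergence ≈0, curl about +7 — near-zero divergence with nonzero curl is a vortex.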